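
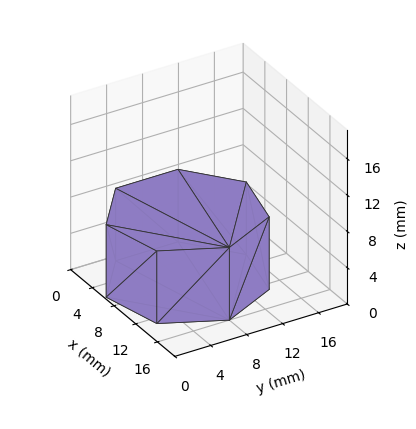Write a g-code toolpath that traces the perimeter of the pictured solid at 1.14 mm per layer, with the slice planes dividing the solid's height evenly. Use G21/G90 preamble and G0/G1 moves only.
Reading the render: the shape is a regular 7-sided prism (a cylinder approximated with 7 flat sides), circumscribed radius ≈ 8 mm, height ≈ 8 mm (dimensions read to the nearest mm from the axis ticks). For the g-code, the solid's height is divided into equal slices at the stated Δz and each level perimeter traced with G1 moves after a G0 lift.

; perimeter-only toolpath
G21 ; units = mm
G90 ; absolute positioning
G28 ; home
; layer 1
G0 Z1.14
G0 X16.00 Y8.00
G1 X12.99 Y14.25
G1 X6.22 Y15.80
G1 X0.79 Y11.47
G1 X0.79 Y4.53
G1 X6.22 Y0.20
G1 X12.99 Y1.75
G1 X16.00 Y8.00
; layer 2
G0 Z2.29
G0 X16.00 Y8.00
G1 X12.99 Y14.25
G1 X6.22 Y15.80
G1 X0.79 Y11.47
G1 X0.79 Y4.53
G1 X6.22 Y0.20
G1 X12.99 Y1.75
G1 X16.00 Y8.00
; layer 3
G0 Z3.43
G0 X16.00 Y8.00
G1 X12.99 Y14.25
G1 X6.22 Y15.80
G1 X0.79 Y11.47
G1 X0.79 Y4.53
G1 X6.22 Y0.20
G1 X12.99 Y1.75
G1 X16.00 Y8.00
; layer 4
G0 Z4.57
G0 X16.00 Y8.00
G1 X12.99 Y14.25
G1 X6.22 Y15.80
G1 X0.79 Y11.47
G1 X0.79 Y4.53
G1 X6.22 Y0.20
G1 X12.99 Y1.75
G1 X16.00 Y8.00
; layer 5
G0 Z5.71
G0 X16.00 Y8.00
G1 X12.99 Y14.25
G1 X6.22 Y15.80
G1 X0.79 Y11.47
G1 X0.79 Y4.53
G1 X6.22 Y0.20
G1 X12.99 Y1.75
G1 X16.00 Y8.00
; layer 6
G0 Z6.86
G0 X16.00 Y8.00
G1 X12.99 Y14.25
G1 X6.22 Y15.80
G1 X0.79 Y11.47
G1 X0.79 Y4.53
G1 X6.22 Y0.20
G1 X12.99 Y1.75
G1 X16.00 Y8.00
; layer 7
G0 Z8.00
G0 X16.00 Y8.00
G1 X12.99 Y14.25
G1 X6.22 Y15.80
G1 X0.79 Y11.47
G1 X0.79 Y4.53
G1 X6.22 Y0.20
G1 X12.99 Y1.75
G1 X16.00 Y8.00
M2 ; end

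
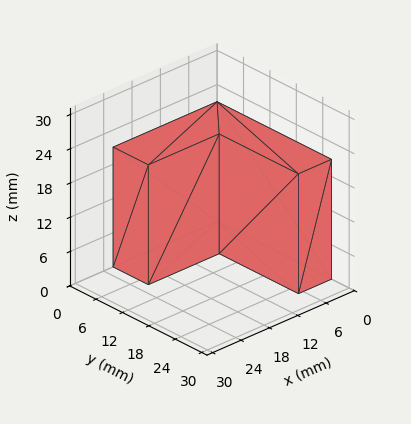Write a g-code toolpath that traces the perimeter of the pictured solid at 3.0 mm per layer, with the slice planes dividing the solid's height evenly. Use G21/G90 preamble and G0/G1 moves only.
Reading the render: the shape is an L-shaped prism: outer 22 × 26 mm, arm thicknesses ≈ 8 mm (horizontal) and 7 mm (vertical), extruded 21 mm in z (dimensions read to the nearest mm from the axis ticks). For the g-code, the solid's height is divided into equal slices at the stated Δz and each level perimeter traced with G1 moves after a G0 lift.

; perimeter-only toolpath
G21 ; units = mm
G90 ; absolute positioning
G28 ; home
; layer 1
G0 Z3.0
G0 X0.0 Y0.0
G1 X22.0 Y0.0
G1 X22.0 Y8.0
G1 X7.0 Y8.0
G1 X7.0 Y26.0
G1 X0.0 Y26.0
G1 X0.0 Y0.0
; layer 2
G0 Z6.0
G0 X0.0 Y0.0
G1 X22.0 Y0.0
G1 X22.0 Y8.0
G1 X7.0 Y8.0
G1 X7.0 Y26.0
G1 X0.0 Y26.0
G1 X0.0 Y0.0
; layer 3
G0 Z9.0
G0 X0.0 Y0.0
G1 X22.0 Y0.0
G1 X22.0 Y8.0
G1 X7.0 Y8.0
G1 X7.0 Y26.0
G1 X0.0 Y26.0
G1 X0.0 Y0.0
; layer 4
G0 Z12.0
G0 X0.0 Y0.0
G1 X22.0 Y0.0
G1 X22.0 Y8.0
G1 X7.0 Y8.0
G1 X7.0 Y26.0
G1 X0.0 Y26.0
G1 X0.0 Y0.0
; layer 5
G0 Z15.0
G0 X0.0 Y0.0
G1 X22.0 Y0.0
G1 X22.0 Y8.0
G1 X7.0 Y8.0
G1 X7.0 Y26.0
G1 X0.0 Y26.0
G1 X0.0 Y0.0
; layer 6
G0 Z18.0
G0 X0.0 Y0.0
G1 X22.0 Y0.0
G1 X22.0 Y8.0
G1 X7.0 Y8.0
G1 X7.0 Y26.0
G1 X0.0 Y26.0
G1 X0.0 Y0.0
; layer 7
G0 Z21.0
G0 X0.0 Y0.0
G1 X22.0 Y0.0
G1 X22.0 Y8.0
G1 X7.0 Y8.0
G1 X7.0 Y26.0
G1 X0.0 Y26.0
G1 X0.0 Y0.0
M2 ; end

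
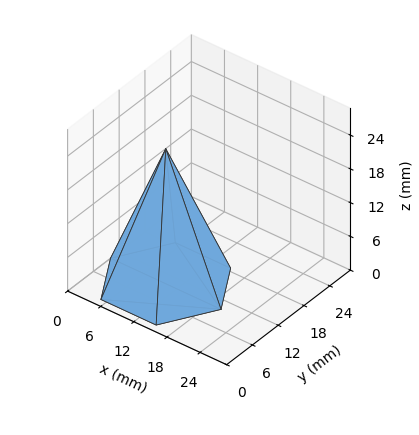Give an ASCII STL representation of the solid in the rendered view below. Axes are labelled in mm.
Reading the render: the shape is a regular 6-sided pyramid, base circumscribed radius ≈ 10 mm, apex at z ≈ 24 mm (dimensions read to the nearest mm from the axis ticks). For the STL, each face is triangulated and given an outward normal.

solid part
  facet normal 0.0000 0.0000 -1.0000
    outer loop
      vertex 5.000 18.660 0.000
      vertex 15.000 18.660 0.000
      vertex 20.000 10.000 0.000
    endloop
  endfacet
  facet normal 0.0000 0.0000 -1.0000
    outer loop
      vertex 0.000 10.000 0.000
      vertex 5.000 18.660 0.000
      vertex 20.000 10.000 0.000
    endloop
  endfacet
  facet normal 0.0000 0.0000 -1.0000
    outer loop
      vertex 5.000 1.340 0.000
      vertex 0.000 10.000 0.000
      vertex 20.000 10.000 0.000
    endloop
  endfacet
  facet normal 0.0000 0.0000 -1.0000
    outer loop
      vertex 15.000 1.340 0.000
      vertex 5.000 1.340 0.000
      vertex 20.000 10.000 0.000
    endloop
  endfacet
  facet normal 0.8146 0.4703 0.3394
    outer loop
      vertex 20.000 10.000 0.000
      vertex 15.000 18.660 0.000
      vertex 10.000 10.000 24.000
    endloop
  endfacet
  facet normal 0.0000 0.9406 0.3394
    outer loop
      vertex 15.000 18.660 0.000
      vertex 5.000 18.660 0.000
      vertex 10.000 10.000 24.000
    endloop
  endfacet
  facet normal -0.8146 0.4703 0.3394
    outer loop
      vertex 5.000 18.660 0.000
      vertex 0.000 10.000 0.000
      vertex 10.000 10.000 24.000
    endloop
  endfacet
  facet normal -0.8146 -0.4703 0.3394
    outer loop
      vertex 0.000 10.000 0.000
      vertex 5.000 1.340 0.000
      vertex 10.000 10.000 24.000
    endloop
  endfacet
  facet normal 0.0000 -0.9406 0.3394
    outer loop
      vertex 5.000 1.340 0.000
      vertex 15.000 1.340 0.000
      vertex 10.000 10.000 24.000
    endloop
  endfacet
  facet normal 0.8146 -0.4703 0.3394
    outer loop
      vertex 15.000 1.340 0.000
      vertex 20.000 10.000 0.000
      vertex 10.000 10.000 24.000
    endloop
  endfacet
endsolid part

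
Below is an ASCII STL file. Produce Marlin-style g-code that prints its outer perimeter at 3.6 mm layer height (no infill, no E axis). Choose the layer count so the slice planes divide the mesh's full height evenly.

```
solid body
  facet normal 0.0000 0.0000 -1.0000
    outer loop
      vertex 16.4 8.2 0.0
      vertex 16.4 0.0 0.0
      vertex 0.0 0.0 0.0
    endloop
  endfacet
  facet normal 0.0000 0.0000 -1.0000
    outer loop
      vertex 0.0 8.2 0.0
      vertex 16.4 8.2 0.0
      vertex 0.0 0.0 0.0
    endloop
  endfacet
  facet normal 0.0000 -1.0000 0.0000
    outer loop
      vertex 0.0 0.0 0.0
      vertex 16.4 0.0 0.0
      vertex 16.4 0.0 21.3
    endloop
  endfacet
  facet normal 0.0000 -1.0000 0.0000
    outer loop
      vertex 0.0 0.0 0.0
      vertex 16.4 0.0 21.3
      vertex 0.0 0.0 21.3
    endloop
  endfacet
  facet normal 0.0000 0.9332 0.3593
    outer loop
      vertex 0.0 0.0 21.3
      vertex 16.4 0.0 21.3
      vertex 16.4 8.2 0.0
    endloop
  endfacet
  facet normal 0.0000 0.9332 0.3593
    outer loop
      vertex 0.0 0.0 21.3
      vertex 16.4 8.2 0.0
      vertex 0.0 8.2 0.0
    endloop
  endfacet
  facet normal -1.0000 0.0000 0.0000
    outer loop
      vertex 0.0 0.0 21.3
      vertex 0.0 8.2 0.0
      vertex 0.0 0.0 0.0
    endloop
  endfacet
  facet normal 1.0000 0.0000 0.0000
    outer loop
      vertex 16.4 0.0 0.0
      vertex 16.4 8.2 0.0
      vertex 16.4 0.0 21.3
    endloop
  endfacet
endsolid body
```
; perimeter-only toolpath
G21 ; units = mm
G90 ; absolute positioning
G28 ; home
; layer 1
G0 Z3.6
G0 X0.0 Y0.0
G1 X16.4 Y0.0
G1 X16.4 Y6.8
G1 X0.0 Y6.8
G1 X0.0 Y0.0
; layer 2
G0 Z7.1
G0 X0.0 Y0.0
G1 X16.4 Y0.0
G1 X16.4 Y5.5
G1 X0.0 Y5.5
G1 X0.0 Y0.0
; layer 3
G0 Z10.7
G0 X0.0 Y0.0
G1 X16.4 Y0.0
G1 X16.4 Y4.1
G1 X0.0 Y4.1
G1 X0.0 Y0.0
; layer 4
G0 Z14.2
G0 X0.0 Y0.0
G1 X16.4 Y0.0
G1 X16.4 Y2.7
G1 X0.0 Y2.7
G1 X0.0 Y0.0
; layer 5
G0 Z17.8
G0 X0.0 Y0.0
G1 X16.4 Y0.0
G1 X16.4 Y1.4
G1 X0.0 Y1.4
G1 X0.0 Y0.0
M2 ; end

The solid is a wedge (ramp): 16.4 × 8.2 mm base, rising to 21.3 mm along the y=0 edge and sloping linearly to z=0 at y=8.2. Slicing at Δz = 3.6 mm — 6 equal slices spanning the solid's height, so layer i sits at z = i·h/6 — gives 5 non-empty perimeters. Each is a 4-segment closed polygon; G0 lifts to the layer z and rapids to the start vertex, then G1 traces the edges. The cross-section shrinks linearly with z (the slice at the apex is degenerate and omitted).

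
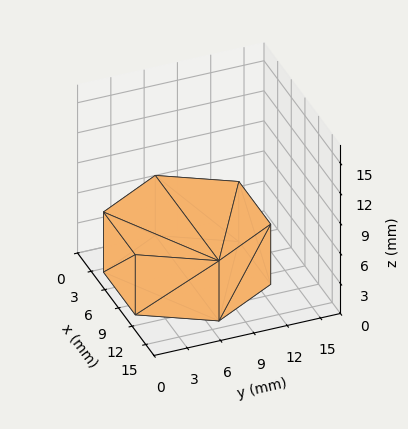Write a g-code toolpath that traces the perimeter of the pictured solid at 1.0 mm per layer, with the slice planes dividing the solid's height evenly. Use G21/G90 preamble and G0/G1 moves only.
Reading the render: the shape is a regular 6-sided prism (a cylinder approximated with 6 flat sides), circumscribed radius ≈ 7 mm, height ≈ 6 mm (dimensions read to the nearest mm from the axis ticks). For the g-code, the solid's height is divided into equal slices at the stated Δz and each level perimeter traced with G1 moves after a G0 lift.

; perimeter-only toolpath
G21 ; units = mm
G90 ; absolute positioning
G28 ; home
; layer 1
G0 Z1.0
G0 X14.0 Y7.0
G1 X10.5 Y13.1
G1 X3.5 Y13.1
G1 X0.0 Y7.0
G1 X3.5 Y0.9
G1 X10.5 Y0.9
G1 X14.0 Y7.0
; layer 2
G0 Z2.0
G0 X14.0 Y7.0
G1 X10.5 Y13.1
G1 X3.5 Y13.1
G1 X0.0 Y7.0
G1 X3.5 Y0.9
G1 X10.5 Y0.9
G1 X14.0 Y7.0
; layer 3
G0 Z3.0
G0 X14.0 Y7.0
G1 X10.5 Y13.1
G1 X3.5 Y13.1
G1 X0.0 Y7.0
G1 X3.5 Y0.9
G1 X10.5 Y0.9
G1 X14.0 Y7.0
; layer 4
G0 Z4.0
G0 X14.0 Y7.0
G1 X10.5 Y13.1
G1 X3.5 Y13.1
G1 X0.0 Y7.0
G1 X3.5 Y0.9
G1 X10.5 Y0.9
G1 X14.0 Y7.0
; layer 5
G0 Z5.0
G0 X14.0 Y7.0
G1 X10.5 Y13.1
G1 X3.5 Y13.1
G1 X0.0 Y7.0
G1 X3.5 Y0.9
G1 X10.5 Y0.9
G1 X14.0 Y7.0
; layer 6
G0 Z6.0
G0 X14.0 Y7.0
G1 X10.5 Y13.1
G1 X3.5 Y13.1
G1 X0.0 Y7.0
G1 X3.5 Y0.9
G1 X10.5 Y0.9
G1 X14.0 Y7.0
M2 ; end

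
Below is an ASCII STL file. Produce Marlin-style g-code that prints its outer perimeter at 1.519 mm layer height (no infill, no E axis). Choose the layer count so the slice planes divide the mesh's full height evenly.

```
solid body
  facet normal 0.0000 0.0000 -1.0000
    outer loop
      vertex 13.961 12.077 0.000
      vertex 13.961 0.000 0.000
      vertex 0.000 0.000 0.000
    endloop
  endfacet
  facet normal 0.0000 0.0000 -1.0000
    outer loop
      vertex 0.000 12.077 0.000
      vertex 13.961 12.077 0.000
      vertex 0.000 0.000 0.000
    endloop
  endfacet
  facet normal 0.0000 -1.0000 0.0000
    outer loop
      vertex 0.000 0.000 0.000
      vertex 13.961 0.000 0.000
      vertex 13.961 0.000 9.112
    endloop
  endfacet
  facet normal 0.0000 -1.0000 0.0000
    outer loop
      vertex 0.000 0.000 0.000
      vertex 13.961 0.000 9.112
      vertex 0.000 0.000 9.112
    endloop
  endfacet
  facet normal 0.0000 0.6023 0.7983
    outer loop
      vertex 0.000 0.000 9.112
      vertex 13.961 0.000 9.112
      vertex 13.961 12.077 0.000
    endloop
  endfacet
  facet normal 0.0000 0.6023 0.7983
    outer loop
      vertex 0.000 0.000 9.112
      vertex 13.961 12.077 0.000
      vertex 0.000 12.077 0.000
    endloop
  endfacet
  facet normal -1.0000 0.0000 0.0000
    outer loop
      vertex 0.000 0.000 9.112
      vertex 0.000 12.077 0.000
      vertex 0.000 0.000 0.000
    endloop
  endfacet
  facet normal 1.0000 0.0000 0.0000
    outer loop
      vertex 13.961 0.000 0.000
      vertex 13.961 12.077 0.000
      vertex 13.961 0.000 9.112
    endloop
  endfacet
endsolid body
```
; perimeter-only toolpath
G21 ; units = mm
G90 ; absolute positioning
G28 ; home
; layer 1
G0 Z1.519
G0 X0.000 Y0.000
G1 X13.961 Y0.000
G1 X13.961 Y10.064
G1 X0.000 Y10.064
G1 X0.000 Y0.000
; layer 2
G0 Z3.037
G0 X0.000 Y0.000
G1 X13.961 Y0.000
G1 X13.961 Y8.051
G1 X0.000 Y8.051
G1 X0.000 Y0.000
; layer 3
G0 Z4.556
G0 X0.000 Y0.000
G1 X13.961 Y0.000
G1 X13.961 Y6.038
G1 X0.000 Y6.038
G1 X0.000 Y0.000
; layer 4
G0 Z6.075
G0 X0.000 Y0.000
G1 X13.961 Y0.000
G1 X13.961 Y4.026
G1 X0.000 Y4.026
G1 X0.000 Y0.000
; layer 5
G0 Z7.593
G0 X0.000 Y0.000
G1 X13.961 Y0.000
G1 X13.961 Y2.013
G1 X0.000 Y2.013
G1 X0.000 Y0.000
M2 ; end

The solid is a wedge (ramp): 14 × 12.1 mm base, rising to 9.11 mm along the y=0 edge and sloping linearly to z=0 at y=12.1. Slicing at Δz = 1.519 mm — 6 equal slices spanning the solid's height, so layer i sits at z = i·h/6 — gives 5 non-empty perimeters. Each is a 4-segment closed polygon; G0 lifts to the layer z and rapids to the start vertex, then G1 traces the edges. The cross-section shrinks linearly with z (the slice at the apex is degenerate and omitted).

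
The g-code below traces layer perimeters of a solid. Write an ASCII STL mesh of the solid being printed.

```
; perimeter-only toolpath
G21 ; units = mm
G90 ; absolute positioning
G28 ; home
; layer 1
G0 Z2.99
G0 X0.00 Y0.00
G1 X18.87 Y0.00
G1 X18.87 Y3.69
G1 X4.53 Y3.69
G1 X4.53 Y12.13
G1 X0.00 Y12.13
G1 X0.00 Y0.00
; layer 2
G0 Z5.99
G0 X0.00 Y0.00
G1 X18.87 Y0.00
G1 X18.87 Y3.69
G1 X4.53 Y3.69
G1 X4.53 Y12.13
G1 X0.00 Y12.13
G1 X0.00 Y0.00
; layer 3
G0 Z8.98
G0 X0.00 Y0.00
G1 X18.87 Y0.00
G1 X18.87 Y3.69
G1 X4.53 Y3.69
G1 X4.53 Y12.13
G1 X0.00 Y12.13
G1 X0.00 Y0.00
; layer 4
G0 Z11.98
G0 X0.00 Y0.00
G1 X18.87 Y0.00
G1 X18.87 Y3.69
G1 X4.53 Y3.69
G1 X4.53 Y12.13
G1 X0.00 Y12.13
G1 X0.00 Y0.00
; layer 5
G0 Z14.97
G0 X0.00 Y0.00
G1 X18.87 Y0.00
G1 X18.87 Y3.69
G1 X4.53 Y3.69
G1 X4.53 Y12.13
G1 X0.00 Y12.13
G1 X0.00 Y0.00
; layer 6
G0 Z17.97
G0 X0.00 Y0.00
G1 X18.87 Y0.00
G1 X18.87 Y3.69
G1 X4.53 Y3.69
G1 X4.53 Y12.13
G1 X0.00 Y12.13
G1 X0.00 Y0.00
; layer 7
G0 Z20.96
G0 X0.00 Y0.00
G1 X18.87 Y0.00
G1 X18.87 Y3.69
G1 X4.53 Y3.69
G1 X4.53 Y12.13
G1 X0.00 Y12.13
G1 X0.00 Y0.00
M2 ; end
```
solid part
  facet normal 0.0000 0.0000 -1.0000
    outer loop
      vertex 18.87 3.69 0.00
      vertex 18.87 0.00 0.00
      vertex 0.00 0.00 0.00
    endloop
  endfacet
  facet normal 0.0000 0.0000 -1.0000
    outer loop
      vertex 4.53 3.69 0.00
      vertex 18.87 3.69 0.00
      vertex 0.00 0.00 0.00
    endloop
  endfacet
  facet normal 0.0000 0.0000 -1.0000
    outer loop
      vertex 4.53 12.13 0.00
      vertex 4.53 3.69 0.00
      vertex 0.00 0.00 0.00
    endloop
  endfacet
  facet normal 0.0000 0.0000 -1.0000
    outer loop
      vertex 0.00 12.13 0.00
      vertex 4.53 12.13 0.00
      vertex 0.00 0.00 0.00
    endloop
  endfacet
  facet normal 0.0000 0.0000 1.0000
    outer loop
      vertex 0.00 0.00 20.96
      vertex 18.87 0.00 20.96
      vertex 18.87 3.69 20.96
    endloop
  endfacet
  facet normal 0.0000 0.0000 1.0000
    outer loop
      vertex 0.00 0.00 20.96
      vertex 18.87 3.69 20.96
      vertex 4.53 3.69 20.96
    endloop
  endfacet
  facet normal 0.0000 0.0000 1.0000
    outer loop
      vertex 0.00 0.00 20.96
      vertex 4.53 3.69 20.96
      vertex 4.53 12.13 20.96
    endloop
  endfacet
  facet normal 0.0000 0.0000 1.0000
    outer loop
      vertex 0.00 0.00 20.96
      vertex 4.53 12.13 20.96
      vertex 0.00 12.13 20.96
    endloop
  endfacet
  facet normal 0.0000 -1.0000 0.0000
    outer loop
      vertex 0.00 0.00 0.00
      vertex 18.87 0.00 0.00
      vertex 18.87 0.00 20.96
    endloop
  endfacet
  facet normal 0.0000 -1.0000 0.0000
    outer loop
      vertex 0.00 0.00 0.00
      vertex 18.87 0.00 20.96
      vertex 0.00 0.00 20.96
    endloop
  endfacet
  facet normal 1.0000 0.0000 0.0000
    outer loop
      vertex 18.87 0.00 0.00
      vertex 18.87 3.69 0.00
      vertex 18.87 3.69 20.96
    endloop
  endfacet
  facet normal 1.0000 0.0000 0.0000
    outer loop
      vertex 18.87 0.00 0.00
      vertex 18.87 3.69 20.96
      vertex 18.87 0.00 20.96
    endloop
  endfacet
  facet normal 0.0000 1.0000 0.0000
    outer loop
      vertex 18.87 3.69 0.00
      vertex 4.53 3.69 0.00
      vertex 4.53 3.69 20.96
    endloop
  endfacet
  facet normal 0.0000 1.0000 0.0000
    outer loop
      vertex 18.87 3.69 0.00
      vertex 4.53 3.69 20.96
      vertex 18.87 3.69 20.96
    endloop
  endfacet
  facet normal 1.0000 0.0000 0.0000
    outer loop
      vertex 4.53 3.69 0.00
      vertex 4.53 12.13 0.00
      vertex 4.53 12.13 20.96
    endloop
  endfacet
  facet normal 1.0000 0.0000 0.0000
    outer loop
      vertex 4.53 3.69 0.00
      vertex 4.53 12.13 20.96
      vertex 4.53 3.69 20.96
    endloop
  endfacet
  facet normal 0.0000 1.0000 0.0000
    outer loop
      vertex 4.53 12.13 0.00
      vertex 0.00 12.13 0.00
      vertex 0.00 12.13 20.96
    endloop
  endfacet
  facet normal 0.0000 1.0000 0.0000
    outer loop
      vertex 4.53 12.13 0.00
      vertex 0.00 12.13 20.96
      vertex 4.53 12.13 20.96
    endloop
  endfacet
  facet normal -1.0000 0.0000 0.0000
    outer loop
      vertex 0.00 12.13 0.00
      vertex 0.00 0.00 0.00
      vertex 0.00 0.00 20.96
    endloop
  endfacet
  facet normal -1.0000 0.0000 0.0000
    outer loop
      vertex 0.00 12.13 0.00
      vertex 0.00 0.00 20.96
      vertex 0.00 12.13 20.96
    endloop
  endfacet
endsolid part

The G0 Z moves step by Δz≈2.99 mm. Every layer's G1 loop is the same polygon, so the solid is a straight extrusion of it from z=0 to z≈21. Closing with flat bottom and top caps and triangulating gives 20 facets — an L-shaped prism: outer 18.9 × 12.1 mm, arm thicknesses ≈ 3.69 mm (horizontal) and 4.53 mm (vertical), extruded 21 mm in z.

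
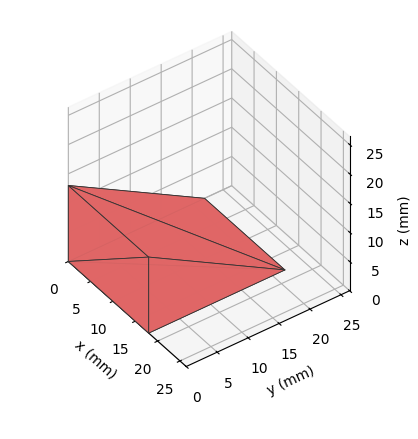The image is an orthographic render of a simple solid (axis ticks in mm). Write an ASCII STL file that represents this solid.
Reading the render: the shape is a wedge (ramp): 18 × 22 mm base, rising to 13 mm along the y=0 edge and sloping linearly to z=0 at y=22 (dimensions read to the nearest mm from the axis ticks). For the STL, each face is triangulated and given an outward normal.

solid part
  facet normal 0.0000 0.0000 -1.0000
    outer loop
      vertex 18.0 22.0 0.0
      vertex 18.0 0.0 0.0
      vertex 0.0 0.0 0.0
    endloop
  endfacet
  facet normal 0.0000 0.0000 -1.0000
    outer loop
      vertex 0.0 22.0 0.0
      vertex 18.0 22.0 0.0
      vertex 0.0 0.0 0.0
    endloop
  endfacet
  facet normal 0.0000 -1.0000 0.0000
    outer loop
      vertex 0.0 0.0 0.0
      vertex 18.0 0.0 0.0
      vertex 18.0 0.0 13.0
    endloop
  endfacet
  facet normal 0.0000 -1.0000 0.0000
    outer loop
      vertex 0.0 0.0 0.0
      vertex 18.0 0.0 13.0
      vertex 0.0 0.0 13.0
    endloop
  endfacet
  facet normal 0.0000 0.5087 0.8609
    outer loop
      vertex 0.0 0.0 13.0
      vertex 18.0 0.0 13.0
      vertex 18.0 22.0 0.0
    endloop
  endfacet
  facet normal 0.0000 0.5087 0.8609
    outer loop
      vertex 0.0 0.0 13.0
      vertex 18.0 22.0 0.0
      vertex 0.0 22.0 0.0
    endloop
  endfacet
  facet normal -1.0000 0.0000 0.0000
    outer loop
      vertex 0.0 0.0 13.0
      vertex 0.0 22.0 0.0
      vertex 0.0 0.0 0.0
    endloop
  endfacet
  facet normal 1.0000 0.0000 0.0000
    outer loop
      vertex 18.0 0.0 0.0
      vertex 18.0 22.0 0.0
      vertex 18.0 0.0 13.0
    endloop
  endfacet
endsolid part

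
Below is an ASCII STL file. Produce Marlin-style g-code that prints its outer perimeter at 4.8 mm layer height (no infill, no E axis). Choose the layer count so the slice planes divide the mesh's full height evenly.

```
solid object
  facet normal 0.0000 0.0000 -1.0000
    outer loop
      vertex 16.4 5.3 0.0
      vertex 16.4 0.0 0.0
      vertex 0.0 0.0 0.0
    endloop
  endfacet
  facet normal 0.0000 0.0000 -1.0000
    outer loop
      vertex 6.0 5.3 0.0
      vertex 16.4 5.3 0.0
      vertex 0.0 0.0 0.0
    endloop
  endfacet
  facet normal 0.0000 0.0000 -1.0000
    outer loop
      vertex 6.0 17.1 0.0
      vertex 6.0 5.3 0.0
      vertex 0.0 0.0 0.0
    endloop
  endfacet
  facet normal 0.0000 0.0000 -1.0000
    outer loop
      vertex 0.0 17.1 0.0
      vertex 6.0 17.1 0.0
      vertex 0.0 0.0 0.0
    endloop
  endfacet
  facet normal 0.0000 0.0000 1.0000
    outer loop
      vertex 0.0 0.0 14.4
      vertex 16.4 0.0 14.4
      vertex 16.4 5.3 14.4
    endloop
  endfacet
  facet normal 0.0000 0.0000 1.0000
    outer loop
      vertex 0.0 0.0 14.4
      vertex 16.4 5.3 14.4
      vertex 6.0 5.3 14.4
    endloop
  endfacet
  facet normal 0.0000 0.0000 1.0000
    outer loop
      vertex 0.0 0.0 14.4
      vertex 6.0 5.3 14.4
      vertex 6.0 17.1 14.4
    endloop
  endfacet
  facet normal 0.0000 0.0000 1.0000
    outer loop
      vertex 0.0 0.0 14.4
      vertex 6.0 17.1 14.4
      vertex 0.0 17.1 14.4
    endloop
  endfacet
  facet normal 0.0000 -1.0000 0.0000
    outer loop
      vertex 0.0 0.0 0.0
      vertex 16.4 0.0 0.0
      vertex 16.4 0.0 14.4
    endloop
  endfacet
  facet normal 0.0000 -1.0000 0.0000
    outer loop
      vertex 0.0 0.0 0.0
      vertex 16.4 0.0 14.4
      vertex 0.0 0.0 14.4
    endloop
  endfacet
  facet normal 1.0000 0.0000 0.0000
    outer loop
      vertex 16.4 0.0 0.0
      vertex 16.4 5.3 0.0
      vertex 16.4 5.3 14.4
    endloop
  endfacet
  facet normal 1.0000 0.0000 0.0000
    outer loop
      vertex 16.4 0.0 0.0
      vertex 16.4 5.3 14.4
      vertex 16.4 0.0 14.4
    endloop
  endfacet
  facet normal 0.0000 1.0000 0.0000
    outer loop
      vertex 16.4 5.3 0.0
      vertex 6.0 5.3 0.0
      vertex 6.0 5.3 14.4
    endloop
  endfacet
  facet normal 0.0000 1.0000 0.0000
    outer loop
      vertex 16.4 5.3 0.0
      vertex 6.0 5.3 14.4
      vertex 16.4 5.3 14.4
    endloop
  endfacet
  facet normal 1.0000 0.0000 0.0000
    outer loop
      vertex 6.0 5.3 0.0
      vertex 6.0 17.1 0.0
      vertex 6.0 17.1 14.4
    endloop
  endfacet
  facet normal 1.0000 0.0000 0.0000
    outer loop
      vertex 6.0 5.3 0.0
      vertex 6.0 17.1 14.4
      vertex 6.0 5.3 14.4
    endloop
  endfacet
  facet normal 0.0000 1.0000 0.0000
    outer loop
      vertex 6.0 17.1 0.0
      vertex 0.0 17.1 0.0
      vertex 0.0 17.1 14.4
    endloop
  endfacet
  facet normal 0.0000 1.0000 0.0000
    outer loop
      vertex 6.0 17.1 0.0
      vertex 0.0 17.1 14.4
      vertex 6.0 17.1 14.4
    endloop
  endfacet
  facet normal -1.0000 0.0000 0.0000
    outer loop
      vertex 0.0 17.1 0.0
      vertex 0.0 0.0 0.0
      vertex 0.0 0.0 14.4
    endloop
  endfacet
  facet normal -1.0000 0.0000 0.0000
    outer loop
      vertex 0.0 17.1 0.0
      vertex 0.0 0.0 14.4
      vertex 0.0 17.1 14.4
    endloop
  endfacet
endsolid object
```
; perimeter-only toolpath
G21 ; units = mm
G90 ; absolute positioning
G28 ; home
; layer 1
G0 Z4.8
G0 X0.0 Y0.0
G1 X16.4 Y0.0
G1 X16.4 Y5.3
G1 X6.0 Y5.3
G1 X6.0 Y17.1
G1 X0.0 Y17.1
G1 X0.0 Y0.0
; layer 2
G0 Z9.6
G0 X0.0 Y0.0
G1 X16.4 Y0.0
G1 X16.4 Y5.3
G1 X6.0 Y5.3
G1 X6.0 Y17.1
G1 X0.0 Y17.1
G1 X0.0 Y0.0
; layer 3
G0 Z14.4
G0 X0.0 Y0.0
G1 X16.4 Y0.0
G1 X16.4 Y5.3
G1 X6.0 Y5.3
G1 X6.0 Y17.1
G1 X0.0 Y17.1
G1 X0.0 Y0.0
M2 ; end

The solid is an L-shaped prism: outer 16.4 × 17.1 mm, arm thicknesses ≈ 5.3 mm (horizontal) and 6 mm (vertical), extruded 14.4 mm in z. Slicing at Δz = 4.8 mm — 3 equal slices spanning the solid's height, so layer i sits at z = i·h/3 — gives 3 non-empty perimeters. Each is a 6-segment closed polygon; G0 lifts to the layer z and rapids to the start vertex, then G1 traces the edges.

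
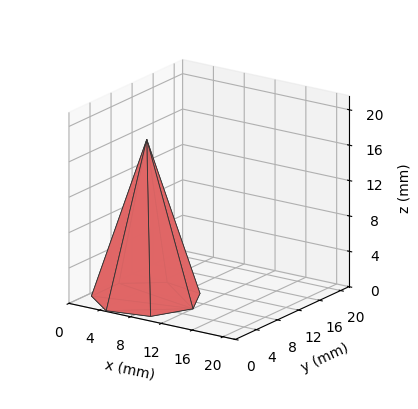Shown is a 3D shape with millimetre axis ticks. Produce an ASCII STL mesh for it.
Reading the render: the shape is a regular 7-sided pyramid, base circumscribed radius ≈ 6 mm, apex at z ≈ 18 mm (dimensions read to the nearest mm from the axis ticks). For the STL, each face is triangulated and given an outward normal.

solid part
  facet normal 0.0000 0.0000 -1.0000
    outer loop
      vertex 4.7 11.8 0.0
      vertex 9.7 10.7 0.0
      vertex 12.0 6.0 0.0
    endloop
  endfacet
  facet normal 0.0000 0.0000 -1.0000
    outer loop
      vertex 0.6 8.6 0.0
      vertex 4.7 11.8 0.0
      vertex 12.0 6.0 0.0
    endloop
  endfacet
  facet normal 0.0000 0.0000 -1.0000
    outer loop
      vertex 0.6 3.4 0.0
      vertex 0.6 8.6 0.0
      vertex 12.0 6.0 0.0
    endloop
  endfacet
  facet normal 0.0000 0.0000 -1.0000
    outer loop
      vertex 4.7 0.2 0.0
      vertex 0.6 3.4 0.0
      vertex 12.0 6.0 0.0
    endloop
  endfacet
  facet normal 0.0000 0.0000 -1.0000
    outer loop
      vertex 9.7 1.3 0.0
      vertex 4.7 0.2 0.0
      vertex 12.0 6.0 0.0
    endloop
  endfacet
  facet normal 0.8605 0.4211 0.2868
    outer loop
      vertex 12.0 6.0 0.0
      vertex 9.7 10.7 0.0
      vertex 6.0 6.0 18.0
    endloop
  endfacet
  facet normal 0.2058 0.9357 0.2866
    outer loop
      vertex 9.7 10.7 0.0
      vertex 4.7 11.8 0.0
      vertex 6.0 6.0 18.0
    endloop
  endfacet
  facet normal -0.5896 0.7554 0.2860
    outer loop
      vertex 4.7 11.8 0.0
      vertex 0.6 8.6 0.0
      vertex 6.0 6.0 18.0
    endloop
  endfacet
  facet normal -0.9578 0.0000 0.2873
    outer loop
      vertex 0.6 8.6 0.0
      vertex 0.6 3.4 0.0
      vertex 6.0 6.0 18.0
    endloop
  endfacet
  facet normal -0.5896 -0.7554 0.2860
    outer loop
      vertex 0.6 3.4 0.0
      vertex 4.7 0.2 0.0
      vertex 6.0 6.0 18.0
    endloop
  endfacet
  facet normal 0.2058 -0.9357 0.2866
    outer loop
      vertex 4.7 0.2 0.0
      vertex 9.7 1.3 0.0
      vertex 6.0 6.0 18.0
    endloop
  endfacet
  facet normal 0.8605 -0.4211 0.2868
    outer loop
      vertex 9.7 1.3 0.0
      vertex 12.0 6.0 0.0
      vertex 6.0 6.0 18.0
    endloop
  endfacet
endsolid part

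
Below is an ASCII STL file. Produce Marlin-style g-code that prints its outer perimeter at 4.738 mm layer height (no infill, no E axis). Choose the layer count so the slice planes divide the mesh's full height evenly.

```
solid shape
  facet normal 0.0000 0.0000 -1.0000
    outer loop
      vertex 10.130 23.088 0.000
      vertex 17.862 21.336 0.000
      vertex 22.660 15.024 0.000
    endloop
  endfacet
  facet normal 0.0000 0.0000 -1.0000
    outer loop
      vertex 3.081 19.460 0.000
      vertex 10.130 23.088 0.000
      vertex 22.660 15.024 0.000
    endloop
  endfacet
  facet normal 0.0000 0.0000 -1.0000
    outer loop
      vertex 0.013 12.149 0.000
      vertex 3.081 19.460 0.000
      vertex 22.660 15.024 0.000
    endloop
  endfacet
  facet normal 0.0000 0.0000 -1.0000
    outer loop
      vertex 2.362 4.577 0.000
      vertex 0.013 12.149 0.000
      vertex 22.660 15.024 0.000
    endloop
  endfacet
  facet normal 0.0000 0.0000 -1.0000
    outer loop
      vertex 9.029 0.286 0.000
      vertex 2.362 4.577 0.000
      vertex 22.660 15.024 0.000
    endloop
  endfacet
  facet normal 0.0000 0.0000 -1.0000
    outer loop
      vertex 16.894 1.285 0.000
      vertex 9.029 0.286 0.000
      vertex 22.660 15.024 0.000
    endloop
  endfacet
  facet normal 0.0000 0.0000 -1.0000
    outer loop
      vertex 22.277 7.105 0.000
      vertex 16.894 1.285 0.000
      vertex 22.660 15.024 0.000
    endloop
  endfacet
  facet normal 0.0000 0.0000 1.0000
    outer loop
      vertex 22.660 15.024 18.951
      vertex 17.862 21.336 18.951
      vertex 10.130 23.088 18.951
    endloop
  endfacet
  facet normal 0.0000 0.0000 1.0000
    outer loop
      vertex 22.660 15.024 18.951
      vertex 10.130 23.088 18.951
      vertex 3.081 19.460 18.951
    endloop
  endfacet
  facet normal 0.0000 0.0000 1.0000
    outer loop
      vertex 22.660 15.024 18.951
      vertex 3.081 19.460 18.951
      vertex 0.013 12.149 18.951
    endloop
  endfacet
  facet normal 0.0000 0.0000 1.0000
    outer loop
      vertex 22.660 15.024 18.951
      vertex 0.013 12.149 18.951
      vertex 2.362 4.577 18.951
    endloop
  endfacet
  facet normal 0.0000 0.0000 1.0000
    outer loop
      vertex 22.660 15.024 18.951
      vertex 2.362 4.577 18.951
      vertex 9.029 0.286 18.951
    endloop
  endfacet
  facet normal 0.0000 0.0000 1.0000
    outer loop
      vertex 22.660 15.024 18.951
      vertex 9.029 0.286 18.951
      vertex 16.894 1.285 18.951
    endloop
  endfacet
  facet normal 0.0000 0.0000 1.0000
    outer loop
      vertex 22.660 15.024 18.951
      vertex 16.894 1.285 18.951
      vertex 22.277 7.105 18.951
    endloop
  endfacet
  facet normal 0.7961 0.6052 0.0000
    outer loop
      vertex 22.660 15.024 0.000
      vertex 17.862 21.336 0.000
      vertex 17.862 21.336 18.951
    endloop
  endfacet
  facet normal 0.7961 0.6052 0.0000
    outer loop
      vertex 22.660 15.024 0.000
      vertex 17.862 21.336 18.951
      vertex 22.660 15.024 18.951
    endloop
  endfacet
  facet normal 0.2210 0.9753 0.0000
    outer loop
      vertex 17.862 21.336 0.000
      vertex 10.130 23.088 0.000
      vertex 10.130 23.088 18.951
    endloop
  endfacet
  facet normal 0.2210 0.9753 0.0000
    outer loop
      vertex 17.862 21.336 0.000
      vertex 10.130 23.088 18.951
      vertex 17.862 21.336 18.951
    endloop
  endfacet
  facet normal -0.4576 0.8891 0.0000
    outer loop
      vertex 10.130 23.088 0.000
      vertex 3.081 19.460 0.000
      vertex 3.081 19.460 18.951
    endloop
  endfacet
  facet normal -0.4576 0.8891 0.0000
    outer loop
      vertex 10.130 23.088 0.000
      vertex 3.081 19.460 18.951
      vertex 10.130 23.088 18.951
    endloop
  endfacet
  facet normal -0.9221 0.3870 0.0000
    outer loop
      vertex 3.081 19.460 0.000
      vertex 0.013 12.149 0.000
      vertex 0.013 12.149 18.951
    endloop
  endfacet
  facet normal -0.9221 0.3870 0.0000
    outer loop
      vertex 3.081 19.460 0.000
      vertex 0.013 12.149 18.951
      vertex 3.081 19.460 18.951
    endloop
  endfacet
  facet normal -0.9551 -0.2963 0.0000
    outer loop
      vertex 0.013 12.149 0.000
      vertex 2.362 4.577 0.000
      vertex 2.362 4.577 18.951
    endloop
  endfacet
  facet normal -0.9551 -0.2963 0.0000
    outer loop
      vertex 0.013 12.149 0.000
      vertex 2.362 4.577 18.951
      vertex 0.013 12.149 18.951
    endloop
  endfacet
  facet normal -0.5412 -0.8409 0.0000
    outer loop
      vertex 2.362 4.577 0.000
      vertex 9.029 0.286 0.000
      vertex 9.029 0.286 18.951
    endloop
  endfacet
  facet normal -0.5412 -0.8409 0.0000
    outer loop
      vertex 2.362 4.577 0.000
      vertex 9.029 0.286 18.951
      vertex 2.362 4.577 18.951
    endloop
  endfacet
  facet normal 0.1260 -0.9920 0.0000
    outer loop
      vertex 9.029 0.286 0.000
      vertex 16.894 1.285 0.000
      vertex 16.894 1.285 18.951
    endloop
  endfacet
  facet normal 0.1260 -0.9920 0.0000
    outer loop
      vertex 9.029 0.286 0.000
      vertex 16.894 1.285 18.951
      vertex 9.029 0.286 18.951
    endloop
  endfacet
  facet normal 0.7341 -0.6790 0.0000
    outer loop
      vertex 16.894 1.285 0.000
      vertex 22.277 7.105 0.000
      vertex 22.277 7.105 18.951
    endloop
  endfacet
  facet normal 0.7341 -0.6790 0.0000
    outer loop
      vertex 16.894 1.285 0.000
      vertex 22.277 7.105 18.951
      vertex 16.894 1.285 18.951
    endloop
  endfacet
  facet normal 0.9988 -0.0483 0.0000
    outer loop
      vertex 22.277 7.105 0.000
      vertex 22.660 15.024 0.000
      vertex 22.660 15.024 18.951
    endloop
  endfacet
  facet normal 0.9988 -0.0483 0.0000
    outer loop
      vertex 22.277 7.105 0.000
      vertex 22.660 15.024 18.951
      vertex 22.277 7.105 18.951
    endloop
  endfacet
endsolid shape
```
; perimeter-only toolpath
G21 ; units = mm
G90 ; absolute positioning
G28 ; home
; layer 1
G0 Z4.738
G0 X22.660 Y15.024
G1 X17.862 Y21.336
G1 X10.130 Y23.088
G1 X3.081 Y19.460
G1 X0.013 Y12.149
G1 X2.362 Y4.577
G1 X9.029 Y0.286
G1 X16.894 Y1.285
G1 X22.277 Y7.105
G1 X22.660 Y15.024
; layer 2
G0 Z9.476
G0 X22.660 Y15.024
G1 X17.862 Y21.336
G1 X10.130 Y23.088
G1 X3.081 Y19.460
G1 X0.013 Y12.149
G1 X2.362 Y4.577
G1 X9.029 Y0.286
G1 X16.894 Y1.285
G1 X22.277 Y7.105
G1 X22.660 Y15.024
; layer 3
G0 Z14.213
G0 X22.660 Y15.024
G1 X17.862 Y21.336
G1 X10.130 Y23.088
G1 X3.081 Y19.460
G1 X0.013 Y12.149
G1 X2.362 Y4.577
G1 X9.029 Y0.286
G1 X16.894 Y1.285
G1 X22.277 Y7.105
G1 X22.660 Y15.024
; layer 4
G0 Z18.951
G0 X22.660 Y15.024
G1 X17.862 Y21.336
G1 X10.130 Y23.088
G1 X3.081 Y19.460
G1 X0.013 Y12.149
G1 X2.362 Y4.577
G1 X9.029 Y0.286
G1 X16.894 Y1.285
G1 X22.277 Y7.105
G1 X22.660 Y15.024
M2 ; end

The solid is a regular 9-sided prism (a cylinder approximated with 9 flat sides), circumscribed radius ≈ 11.6 mm, height ≈ 19 mm. Slicing at Δz = 4.738 mm — 4 equal slices spanning the solid's height, so layer i sits at z = i·h/4 — gives 4 non-empty perimeters. Each is a 9-segment closed polygon; G0 lifts to the layer z and rapids to the start vertex, then G1 traces the edges.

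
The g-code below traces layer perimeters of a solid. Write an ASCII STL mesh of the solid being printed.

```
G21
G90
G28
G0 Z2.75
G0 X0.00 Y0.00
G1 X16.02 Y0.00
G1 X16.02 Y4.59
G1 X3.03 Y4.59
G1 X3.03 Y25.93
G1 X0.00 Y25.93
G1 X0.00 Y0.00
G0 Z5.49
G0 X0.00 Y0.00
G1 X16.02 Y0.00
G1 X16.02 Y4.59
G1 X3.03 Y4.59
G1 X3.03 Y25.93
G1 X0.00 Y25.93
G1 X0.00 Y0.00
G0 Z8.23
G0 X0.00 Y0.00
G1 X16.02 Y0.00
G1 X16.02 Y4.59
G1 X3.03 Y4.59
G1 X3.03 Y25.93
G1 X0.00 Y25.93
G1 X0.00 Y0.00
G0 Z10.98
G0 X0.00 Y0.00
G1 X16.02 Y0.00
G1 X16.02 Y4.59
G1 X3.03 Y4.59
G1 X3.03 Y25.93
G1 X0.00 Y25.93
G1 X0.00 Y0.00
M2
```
solid part
  facet normal 0.0000 0.0000 -1.0000
    outer loop
      vertex 16.02 4.59 0.00
      vertex 16.02 0.00 0.00
      vertex 0.00 0.00 0.00
    endloop
  endfacet
  facet normal 0.0000 0.0000 -1.0000
    outer loop
      vertex 3.03 4.59 0.00
      vertex 16.02 4.59 0.00
      vertex 0.00 0.00 0.00
    endloop
  endfacet
  facet normal 0.0000 0.0000 -1.0000
    outer loop
      vertex 3.03 25.93 0.00
      vertex 3.03 4.59 0.00
      vertex 0.00 0.00 0.00
    endloop
  endfacet
  facet normal 0.0000 0.0000 -1.0000
    outer loop
      vertex 0.00 25.93 0.00
      vertex 3.03 25.93 0.00
      vertex 0.00 0.00 0.00
    endloop
  endfacet
  facet normal 0.0000 0.0000 1.0000
    outer loop
      vertex 0.00 0.00 10.98
      vertex 16.02 0.00 10.98
      vertex 16.02 4.59 10.98
    endloop
  endfacet
  facet normal 0.0000 0.0000 1.0000
    outer loop
      vertex 0.00 0.00 10.98
      vertex 16.02 4.59 10.98
      vertex 3.03 4.59 10.98
    endloop
  endfacet
  facet normal 0.0000 0.0000 1.0000
    outer loop
      vertex 0.00 0.00 10.98
      vertex 3.03 4.59 10.98
      vertex 3.03 25.93 10.98
    endloop
  endfacet
  facet normal 0.0000 0.0000 1.0000
    outer loop
      vertex 0.00 0.00 10.98
      vertex 3.03 25.93 10.98
      vertex 0.00 25.93 10.98
    endloop
  endfacet
  facet normal 0.0000 -1.0000 0.0000
    outer loop
      vertex 0.00 0.00 0.00
      vertex 16.02 0.00 0.00
      vertex 16.02 0.00 10.98
    endloop
  endfacet
  facet normal 0.0000 -1.0000 0.0000
    outer loop
      vertex 0.00 0.00 0.00
      vertex 16.02 0.00 10.98
      vertex 0.00 0.00 10.98
    endloop
  endfacet
  facet normal 1.0000 0.0000 0.0000
    outer loop
      vertex 16.02 0.00 0.00
      vertex 16.02 4.59 0.00
      vertex 16.02 4.59 10.98
    endloop
  endfacet
  facet normal 1.0000 0.0000 0.0000
    outer loop
      vertex 16.02 0.00 0.00
      vertex 16.02 4.59 10.98
      vertex 16.02 0.00 10.98
    endloop
  endfacet
  facet normal 0.0000 1.0000 0.0000
    outer loop
      vertex 16.02 4.59 0.00
      vertex 3.03 4.59 0.00
      vertex 3.03 4.59 10.98
    endloop
  endfacet
  facet normal 0.0000 1.0000 0.0000
    outer loop
      vertex 16.02 4.59 0.00
      vertex 3.03 4.59 10.98
      vertex 16.02 4.59 10.98
    endloop
  endfacet
  facet normal 1.0000 0.0000 0.0000
    outer loop
      vertex 3.03 4.59 0.00
      vertex 3.03 25.93 0.00
      vertex 3.03 25.93 10.98
    endloop
  endfacet
  facet normal 1.0000 0.0000 0.0000
    outer loop
      vertex 3.03 4.59 0.00
      vertex 3.03 25.93 10.98
      vertex 3.03 4.59 10.98
    endloop
  endfacet
  facet normal 0.0000 1.0000 0.0000
    outer loop
      vertex 3.03 25.93 0.00
      vertex 0.00 25.93 0.00
      vertex 0.00 25.93 10.98
    endloop
  endfacet
  facet normal 0.0000 1.0000 0.0000
    outer loop
      vertex 3.03 25.93 0.00
      vertex 0.00 25.93 10.98
      vertex 3.03 25.93 10.98
    endloop
  endfacet
  facet normal -1.0000 0.0000 0.0000
    outer loop
      vertex 0.00 25.93 0.00
      vertex 0.00 0.00 0.00
      vertex 0.00 0.00 10.98
    endloop
  endfacet
  facet normal -1.0000 0.0000 0.0000
    outer loop
      vertex 0.00 25.93 0.00
      vertex 0.00 0.00 10.98
      vertex 0.00 25.93 10.98
    endloop
  endfacet
endsolid part

The G0 Z moves step by Δz≈2.75 mm. Every layer's G1 loop is the same polygon, so the solid is a straight extrusion of it from z=0 to z≈11. Closing with flat bottom and top caps and triangulating gives 20 facets — an L-shaped prism: outer 16 × 25.9 mm, arm thicknesses ≈ 4.59 mm (horizontal) and 3.03 mm (vertical), extruded 11 mm in z.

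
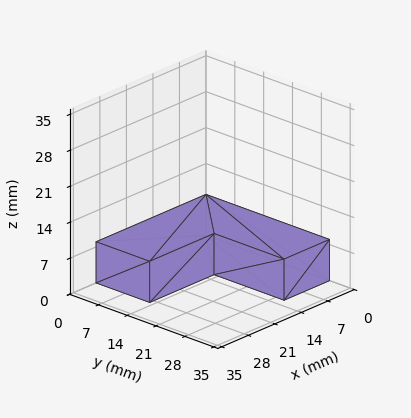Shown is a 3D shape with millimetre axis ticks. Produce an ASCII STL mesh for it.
Reading the render: the shape is an L-shaped prism: outer 29 × 30 mm, arm thicknesses ≈ 13 mm (horizontal) and 12 mm (vertical), extruded 8 mm in z (dimensions read to the nearest mm from the axis ticks). For the STL, each face is triangulated and given an outward normal.

solid part
  facet normal 0.0000 0.0000 -1.0000
    outer loop
      vertex 29.00 13.00 0.00
      vertex 29.00 0.00 0.00
      vertex 0.00 0.00 0.00
    endloop
  endfacet
  facet normal 0.0000 0.0000 -1.0000
    outer loop
      vertex 12.00 13.00 0.00
      vertex 29.00 13.00 0.00
      vertex 0.00 0.00 0.00
    endloop
  endfacet
  facet normal 0.0000 0.0000 -1.0000
    outer loop
      vertex 12.00 30.00 0.00
      vertex 12.00 13.00 0.00
      vertex 0.00 0.00 0.00
    endloop
  endfacet
  facet normal 0.0000 0.0000 -1.0000
    outer loop
      vertex 0.00 30.00 0.00
      vertex 12.00 30.00 0.00
      vertex 0.00 0.00 0.00
    endloop
  endfacet
  facet normal 0.0000 0.0000 1.0000
    outer loop
      vertex 0.00 0.00 8.00
      vertex 29.00 0.00 8.00
      vertex 29.00 13.00 8.00
    endloop
  endfacet
  facet normal 0.0000 0.0000 1.0000
    outer loop
      vertex 0.00 0.00 8.00
      vertex 29.00 13.00 8.00
      vertex 12.00 13.00 8.00
    endloop
  endfacet
  facet normal 0.0000 0.0000 1.0000
    outer loop
      vertex 0.00 0.00 8.00
      vertex 12.00 13.00 8.00
      vertex 12.00 30.00 8.00
    endloop
  endfacet
  facet normal 0.0000 0.0000 1.0000
    outer loop
      vertex 0.00 0.00 8.00
      vertex 12.00 30.00 8.00
      vertex 0.00 30.00 8.00
    endloop
  endfacet
  facet normal 0.0000 -1.0000 0.0000
    outer loop
      vertex 0.00 0.00 0.00
      vertex 29.00 0.00 0.00
      vertex 29.00 0.00 8.00
    endloop
  endfacet
  facet normal 0.0000 -1.0000 0.0000
    outer loop
      vertex 0.00 0.00 0.00
      vertex 29.00 0.00 8.00
      vertex 0.00 0.00 8.00
    endloop
  endfacet
  facet normal 1.0000 0.0000 0.0000
    outer loop
      vertex 29.00 0.00 0.00
      vertex 29.00 13.00 0.00
      vertex 29.00 13.00 8.00
    endloop
  endfacet
  facet normal 1.0000 0.0000 0.0000
    outer loop
      vertex 29.00 0.00 0.00
      vertex 29.00 13.00 8.00
      vertex 29.00 0.00 8.00
    endloop
  endfacet
  facet normal 0.0000 1.0000 0.0000
    outer loop
      vertex 29.00 13.00 0.00
      vertex 12.00 13.00 0.00
      vertex 12.00 13.00 8.00
    endloop
  endfacet
  facet normal 0.0000 1.0000 0.0000
    outer loop
      vertex 29.00 13.00 0.00
      vertex 12.00 13.00 8.00
      vertex 29.00 13.00 8.00
    endloop
  endfacet
  facet normal 1.0000 0.0000 0.0000
    outer loop
      vertex 12.00 13.00 0.00
      vertex 12.00 30.00 0.00
      vertex 12.00 30.00 8.00
    endloop
  endfacet
  facet normal 1.0000 0.0000 0.0000
    outer loop
      vertex 12.00 13.00 0.00
      vertex 12.00 30.00 8.00
      vertex 12.00 13.00 8.00
    endloop
  endfacet
  facet normal 0.0000 1.0000 0.0000
    outer loop
      vertex 12.00 30.00 0.00
      vertex 0.00 30.00 0.00
      vertex 0.00 30.00 8.00
    endloop
  endfacet
  facet normal 0.0000 1.0000 0.0000
    outer loop
      vertex 12.00 30.00 0.00
      vertex 0.00 30.00 8.00
      vertex 12.00 30.00 8.00
    endloop
  endfacet
  facet normal -1.0000 0.0000 0.0000
    outer loop
      vertex 0.00 30.00 0.00
      vertex 0.00 0.00 0.00
      vertex 0.00 0.00 8.00
    endloop
  endfacet
  facet normal -1.0000 0.0000 0.0000
    outer loop
      vertex 0.00 30.00 0.00
      vertex 0.00 0.00 8.00
      vertex 0.00 30.00 8.00
    endloop
  endfacet
endsolid part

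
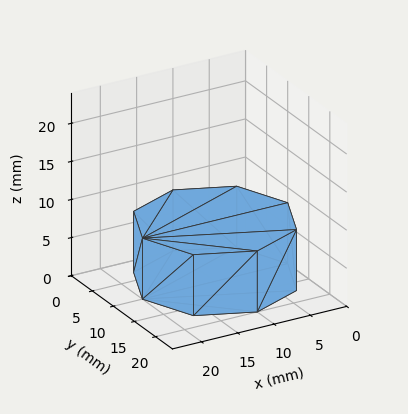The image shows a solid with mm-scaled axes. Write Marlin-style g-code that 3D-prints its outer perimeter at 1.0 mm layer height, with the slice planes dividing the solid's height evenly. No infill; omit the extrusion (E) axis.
Reading the render: the shape is a regular 8-sided prism (a cylinder approximated with 8 flat sides), circumscribed radius ≈ 10 mm, height ≈ 8 mm (dimensions read to the nearest mm from the axis ticks). For the g-code, the solid's height is divided into equal slices at the stated Δz and each level perimeter traced with G1 moves after a G0 lift.

; perimeter-only toolpath
G21 ; units = mm
G90 ; absolute positioning
G28 ; home
; layer 1
G0 Z1.0
G0 X20.0 Y10.0
G1 X17.1 Y17.1
G1 X10.0 Y20.0
G1 X2.9 Y17.1
G1 X0.0 Y10.0
G1 X2.9 Y2.9
G1 X10.0 Y0.0
G1 X17.1 Y2.9
G1 X20.0 Y10.0
; layer 2
G0 Z2.0
G0 X20.0 Y10.0
G1 X17.1 Y17.1
G1 X10.0 Y20.0
G1 X2.9 Y17.1
G1 X0.0 Y10.0
G1 X2.9 Y2.9
G1 X10.0 Y0.0
G1 X17.1 Y2.9
G1 X20.0 Y10.0
; layer 3
G0 Z3.0
G0 X20.0 Y10.0
G1 X17.1 Y17.1
G1 X10.0 Y20.0
G1 X2.9 Y17.1
G1 X0.0 Y10.0
G1 X2.9 Y2.9
G1 X10.0 Y0.0
G1 X17.1 Y2.9
G1 X20.0 Y10.0
; layer 4
G0 Z4.0
G0 X20.0 Y10.0
G1 X17.1 Y17.1
G1 X10.0 Y20.0
G1 X2.9 Y17.1
G1 X0.0 Y10.0
G1 X2.9 Y2.9
G1 X10.0 Y0.0
G1 X17.1 Y2.9
G1 X20.0 Y10.0
; layer 5
G0 Z5.0
G0 X20.0 Y10.0
G1 X17.1 Y17.1
G1 X10.0 Y20.0
G1 X2.9 Y17.1
G1 X0.0 Y10.0
G1 X2.9 Y2.9
G1 X10.0 Y0.0
G1 X17.1 Y2.9
G1 X20.0 Y10.0
; layer 6
G0 Z6.0
G0 X20.0 Y10.0
G1 X17.1 Y17.1
G1 X10.0 Y20.0
G1 X2.9 Y17.1
G1 X0.0 Y10.0
G1 X2.9 Y2.9
G1 X10.0 Y0.0
G1 X17.1 Y2.9
G1 X20.0 Y10.0
; layer 7
G0 Z7.0
G0 X20.0 Y10.0
G1 X17.1 Y17.1
G1 X10.0 Y20.0
G1 X2.9 Y17.1
G1 X0.0 Y10.0
G1 X2.9 Y2.9
G1 X10.0 Y0.0
G1 X17.1 Y2.9
G1 X20.0 Y10.0
; layer 8
G0 Z8.0
G0 X20.0 Y10.0
G1 X17.1 Y17.1
G1 X10.0 Y20.0
G1 X2.9 Y17.1
G1 X0.0 Y10.0
G1 X2.9 Y2.9
G1 X10.0 Y0.0
G1 X17.1 Y2.9
G1 X20.0 Y10.0
M2 ; end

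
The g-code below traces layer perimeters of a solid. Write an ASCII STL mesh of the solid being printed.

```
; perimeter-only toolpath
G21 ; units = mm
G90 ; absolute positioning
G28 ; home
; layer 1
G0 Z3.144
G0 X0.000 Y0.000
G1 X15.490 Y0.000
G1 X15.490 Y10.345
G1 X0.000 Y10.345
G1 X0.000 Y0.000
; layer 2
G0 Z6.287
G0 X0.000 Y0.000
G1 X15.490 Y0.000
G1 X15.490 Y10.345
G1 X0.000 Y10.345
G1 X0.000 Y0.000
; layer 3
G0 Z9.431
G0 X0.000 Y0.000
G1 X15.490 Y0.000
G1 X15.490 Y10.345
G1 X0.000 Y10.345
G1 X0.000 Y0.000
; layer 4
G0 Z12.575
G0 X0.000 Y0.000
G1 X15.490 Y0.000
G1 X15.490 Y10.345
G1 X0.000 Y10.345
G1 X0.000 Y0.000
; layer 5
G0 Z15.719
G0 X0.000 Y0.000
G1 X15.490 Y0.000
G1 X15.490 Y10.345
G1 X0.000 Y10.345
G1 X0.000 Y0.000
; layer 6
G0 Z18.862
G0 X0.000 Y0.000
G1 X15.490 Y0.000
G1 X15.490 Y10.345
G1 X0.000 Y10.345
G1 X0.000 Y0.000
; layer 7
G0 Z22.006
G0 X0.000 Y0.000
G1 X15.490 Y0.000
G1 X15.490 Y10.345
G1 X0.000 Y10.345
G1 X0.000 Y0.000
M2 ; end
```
solid part
  facet normal 0.0000 0.0000 -1.0000
    outer loop
      vertex 15.490 10.345 0.000
      vertex 15.490 0.000 0.000
      vertex 0.000 0.000 0.000
    endloop
  endfacet
  facet normal 0.0000 0.0000 -1.0000
    outer loop
      vertex 0.000 10.345 0.000
      vertex 15.490 10.345 0.000
      vertex 0.000 0.000 0.000
    endloop
  endfacet
  facet normal 0.0000 0.0000 1.0000
    outer loop
      vertex 0.000 0.000 22.006
      vertex 15.490 0.000 22.006
      vertex 15.490 10.345 22.006
    endloop
  endfacet
  facet normal 0.0000 0.0000 1.0000
    outer loop
      vertex 0.000 0.000 22.006
      vertex 15.490 10.345 22.006
      vertex 0.000 10.345 22.006
    endloop
  endfacet
  facet normal 0.0000 -1.0000 0.0000
    outer loop
      vertex 0.000 0.000 0.000
      vertex 15.490 0.000 0.000
      vertex 15.490 0.000 22.006
    endloop
  endfacet
  facet normal 0.0000 -1.0000 0.0000
    outer loop
      vertex 0.000 0.000 0.000
      vertex 15.490 0.000 22.006
      vertex 0.000 0.000 22.006
    endloop
  endfacet
  facet normal 0.0000 1.0000 0.0000
    outer loop
      vertex 15.490 10.345 22.006
      vertex 15.490 10.345 0.000
      vertex 0.000 10.345 0.000
    endloop
  endfacet
  facet normal 0.0000 1.0000 0.0000
    outer loop
      vertex 0.000 10.345 22.006
      vertex 15.490 10.345 22.006
      vertex 0.000 10.345 0.000
    endloop
  endfacet
  facet normal -1.0000 0.0000 0.0000
    outer loop
      vertex 0.000 10.345 22.006
      vertex 0.000 10.345 0.000
      vertex 0.000 0.000 0.000
    endloop
  endfacet
  facet normal -1.0000 0.0000 0.0000
    outer loop
      vertex 0.000 0.000 22.006
      vertex 0.000 10.345 22.006
      vertex 0.000 0.000 0.000
    endloop
  endfacet
  facet normal 1.0000 0.0000 0.0000
    outer loop
      vertex 15.490 0.000 0.000
      vertex 15.490 10.345 0.000
      vertex 15.490 10.345 22.006
    endloop
  endfacet
  facet normal 1.0000 0.0000 0.0000
    outer loop
      vertex 15.490 0.000 0.000
      vertex 15.490 10.345 22.006
      vertex 15.490 0.000 22.006
    endloop
  endfacet
endsolid part

The G0 Z moves step by Δz≈3.144 mm. Every layer's G1 loop is the same polygon, so the solid is a straight extrusion of it from z=0 to z≈22. Closing with flat bottom and top caps and triangulating gives 12 facets — a rectangular box, roughly 15.5 × 10.3 mm footprint and 22 mm tall.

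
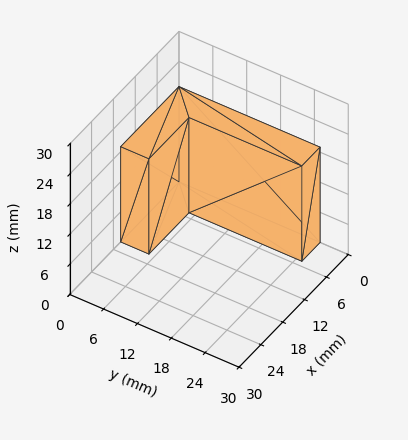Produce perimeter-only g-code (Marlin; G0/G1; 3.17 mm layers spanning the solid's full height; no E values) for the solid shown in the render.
Reading the render: the shape is an L-shaped prism: outer 16 × 25 mm, arm thicknesses ≈ 5 mm (horizontal) and 5 mm (vertical), extruded 19 mm in z (dimensions read to the nearest mm from the axis ticks). For the g-code, the solid's height is divided into equal slices at the stated Δz and each level perimeter traced with G1 moves after a G0 lift.

; perimeter-only toolpath
G21 ; units = mm
G90 ; absolute positioning
G28 ; home
; layer 1
G0 Z3.17
G0 X0.00 Y0.00
G1 X16.00 Y0.00
G1 X16.00 Y5.00
G1 X5.00 Y5.00
G1 X5.00 Y25.00
G1 X0.00 Y25.00
G1 X0.00 Y0.00
; layer 2
G0 Z6.33
G0 X0.00 Y0.00
G1 X16.00 Y0.00
G1 X16.00 Y5.00
G1 X5.00 Y5.00
G1 X5.00 Y25.00
G1 X0.00 Y25.00
G1 X0.00 Y0.00
; layer 3
G0 Z9.50
G0 X0.00 Y0.00
G1 X16.00 Y0.00
G1 X16.00 Y5.00
G1 X5.00 Y5.00
G1 X5.00 Y25.00
G1 X0.00 Y25.00
G1 X0.00 Y0.00
; layer 4
G0 Z12.67
G0 X0.00 Y0.00
G1 X16.00 Y0.00
G1 X16.00 Y5.00
G1 X5.00 Y5.00
G1 X5.00 Y25.00
G1 X0.00 Y25.00
G1 X0.00 Y0.00
; layer 5
G0 Z15.83
G0 X0.00 Y0.00
G1 X16.00 Y0.00
G1 X16.00 Y5.00
G1 X5.00 Y5.00
G1 X5.00 Y25.00
G1 X0.00 Y25.00
G1 X0.00 Y0.00
; layer 6
G0 Z19.00
G0 X0.00 Y0.00
G1 X16.00 Y0.00
G1 X16.00 Y5.00
G1 X5.00 Y5.00
G1 X5.00 Y25.00
G1 X0.00 Y25.00
G1 X0.00 Y0.00
M2 ; end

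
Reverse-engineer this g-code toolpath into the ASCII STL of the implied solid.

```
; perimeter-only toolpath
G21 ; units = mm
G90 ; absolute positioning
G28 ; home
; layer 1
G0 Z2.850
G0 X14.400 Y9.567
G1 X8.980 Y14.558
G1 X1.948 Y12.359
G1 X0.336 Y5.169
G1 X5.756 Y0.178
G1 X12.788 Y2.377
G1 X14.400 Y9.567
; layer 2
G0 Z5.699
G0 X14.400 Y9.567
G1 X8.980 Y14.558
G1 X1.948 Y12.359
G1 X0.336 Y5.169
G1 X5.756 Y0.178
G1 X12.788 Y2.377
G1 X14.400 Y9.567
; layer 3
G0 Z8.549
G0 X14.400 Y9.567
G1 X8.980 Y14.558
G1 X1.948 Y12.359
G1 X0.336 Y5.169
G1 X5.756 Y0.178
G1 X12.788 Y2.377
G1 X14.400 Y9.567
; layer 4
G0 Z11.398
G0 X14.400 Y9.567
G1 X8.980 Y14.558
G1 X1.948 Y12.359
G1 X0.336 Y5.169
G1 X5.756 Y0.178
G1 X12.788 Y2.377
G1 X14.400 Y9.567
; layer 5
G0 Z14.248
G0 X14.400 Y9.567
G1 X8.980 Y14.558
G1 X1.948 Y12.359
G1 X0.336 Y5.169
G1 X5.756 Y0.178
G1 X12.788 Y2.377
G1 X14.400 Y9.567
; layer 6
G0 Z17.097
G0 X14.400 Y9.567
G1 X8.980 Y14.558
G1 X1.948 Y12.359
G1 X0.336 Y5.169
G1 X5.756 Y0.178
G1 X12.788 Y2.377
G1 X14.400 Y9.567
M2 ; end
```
solid part
  facet normal 0.0000 0.0000 -1.0000
    outer loop
      vertex 1.948 12.359 0.000
      vertex 8.980 14.558 0.000
      vertex 14.400 9.567 0.000
    endloop
  endfacet
  facet normal 0.0000 0.0000 -1.0000
    outer loop
      vertex 0.336 5.169 0.000
      vertex 1.948 12.359 0.000
      vertex 14.400 9.567 0.000
    endloop
  endfacet
  facet normal 0.0000 0.0000 -1.0000
    outer loop
      vertex 5.756 0.178 0.000
      vertex 0.336 5.169 0.000
      vertex 14.400 9.567 0.000
    endloop
  endfacet
  facet normal 0.0000 0.0000 -1.0000
    outer loop
      vertex 12.788 2.377 0.000
      vertex 5.756 0.178 0.000
      vertex 14.400 9.567 0.000
    endloop
  endfacet
  facet normal 0.0000 0.0000 1.0000
    outer loop
      vertex 14.400 9.567 17.097
      vertex 8.980 14.558 17.097
      vertex 1.948 12.359 17.097
    endloop
  endfacet
  facet normal 0.0000 0.0000 1.0000
    outer loop
      vertex 14.400 9.567 17.097
      vertex 1.948 12.359 17.097
      vertex 0.336 5.169 17.097
    endloop
  endfacet
  facet normal 0.0000 0.0000 1.0000
    outer loop
      vertex 14.400 9.567 17.097
      vertex 0.336 5.169 17.097
      vertex 5.756 0.178 17.097
    endloop
  endfacet
  facet normal 0.0000 0.0000 1.0000
    outer loop
      vertex 14.400 9.567 17.097
      vertex 5.756 0.178 17.097
      vertex 12.788 2.377 17.097
    endloop
  endfacet
  facet normal 0.6774 0.7356 0.0000
    outer loop
      vertex 14.400 9.567 0.000
      vertex 8.980 14.558 0.000
      vertex 8.980 14.558 17.097
    endloop
  endfacet
  facet normal 0.6774 0.7356 0.0000
    outer loop
      vertex 14.400 9.567 0.000
      vertex 8.980 14.558 17.097
      vertex 14.400 9.567 17.097
    endloop
  endfacet
  facet normal -0.2985 0.9544 0.0000
    outer loop
      vertex 8.980 14.558 0.000
      vertex 1.948 12.359 0.000
      vertex 1.948 12.359 17.097
    endloop
  endfacet
  facet normal -0.2985 0.9544 0.0000
    outer loop
      vertex 8.980 14.558 0.000
      vertex 1.948 12.359 17.097
      vertex 8.980 14.558 17.097
    endloop
  endfacet
  facet normal -0.9758 0.2188 0.0000
    outer loop
      vertex 1.948 12.359 0.000
      vertex 0.336 5.169 0.000
      vertex 0.336 5.169 17.097
    endloop
  endfacet
  facet normal -0.9758 0.2188 0.0000
    outer loop
      vertex 1.948 12.359 0.000
      vertex 0.336 5.169 17.097
      vertex 1.948 12.359 17.097
    endloop
  endfacet
  facet normal -0.6774 -0.7356 0.0000
    outer loop
      vertex 0.336 5.169 0.000
      vertex 5.756 0.178 0.000
      vertex 5.756 0.178 17.097
    endloop
  endfacet
  facet normal -0.6774 -0.7356 0.0000
    outer loop
      vertex 0.336 5.169 0.000
      vertex 5.756 0.178 17.097
      vertex 0.336 5.169 17.097
    endloop
  endfacet
  facet normal 0.2985 -0.9544 0.0000
    outer loop
      vertex 5.756 0.178 0.000
      vertex 12.788 2.377 0.000
      vertex 12.788 2.377 17.097
    endloop
  endfacet
  facet normal 0.2985 -0.9544 0.0000
    outer loop
      vertex 5.756 0.178 0.000
      vertex 12.788 2.377 17.097
      vertex 5.756 0.178 17.097
    endloop
  endfacet
  facet normal 0.9758 -0.2188 0.0000
    outer loop
      vertex 12.788 2.377 0.000
      vertex 14.400 9.567 0.000
      vertex 14.400 9.567 17.097
    endloop
  endfacet
  facet normal 0.9758 -0.2188 0.0000
    outer loop
      vertex 12.788 2.377 0.000
      vertex 14.400 9.567 17.097
      vertex 12.788 2.377 17.097
    endloop
  endfacet
endsolid part

The G0 Z moves step by Δz≈2.850 mm. Every layer's G1 loop is the same polygon, so the solid is a straight extrusion of it from z=0 to z≈17.1. Closing with flat bottom and top caps and triangulating gives 20 facets — a regular 6-sided prism (a cylinder approximated with 6 flat sides), circumscribed radius ≈ 7.37 mm, height ≈ 17.1 mm.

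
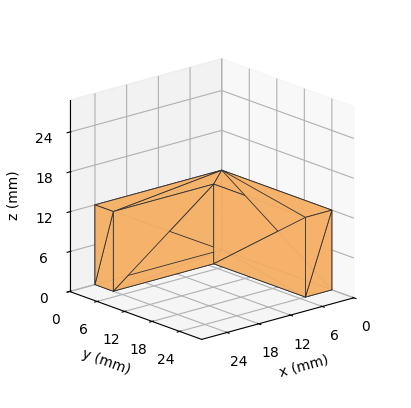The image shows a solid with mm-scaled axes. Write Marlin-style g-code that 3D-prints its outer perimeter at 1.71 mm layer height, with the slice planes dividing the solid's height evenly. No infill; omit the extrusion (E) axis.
Reading the render: the shape is an L-shaped prism: outer 24 × 24 mm, arm thicknesses ≈ 4 mm (horizontal) and 5 mm (vertical), extruded 12 mm in z (dimensions read to the nearest mm from the axis ticks). For the g-code, the solid's height is divided into equal slices at the stated Δz and each level perimeter traced with G1 moves after a G0 lift.

; perimeter-only toolpath
G21 ; units = mm
G90 ; absolute positioning
G28 ; home
; layer 1
G0 Z1.71
G0 X0.00 Y0.00
G1 X24.00 Y0.00
G1 X24.00 Y4.00
G1 X5.00 Y4.00
G1 X5.00 Y24.00
G1 X0.00 Y24.00
G1 X0.00 Y0.00
; layer 2
G0 Z3.43
G0 X0.00 Y0.00
G1 X24.00 Y0.00
G1 X24.00 Y4.00
G1 X5.00 Y4.00
G1 X5.00 Y24.00
G1 X0.00 Y24.00
G1 X0.00 Y0.00
; layer 3
G0 Z5.14
G0 X0.00 Y0.00
G1 X24.00 Y0.00
G1 X24.00 Y4.00
G1 X5.00 Y4.00
G1 X5.00 Y24.00
G1 X0.00 Y24.00
G1 X0.00 Y0.00
; layer 4
G0 Z6.86
G0 X0.00 Y0.00
G1 X24.00 Y0.00
G1 X24.00 Y4.00
G1 X5.00 Y4.00
G1 X5.00 Y24.00
G1 X0.00 Y24.00
G1 X0.00 Y0.00
; layer 5
G0 Z8.57
G0 X0.00 Y0.00
G1 X24.00 Y0.00
G1 X24.00 Y4.00
G1 X5.00 Y4.00
G1 X5.00 Y24.00
G1 X0.00 Y24.00
G1 X0.00 Y0.00
; layer 6
G0 Z10.29
G0 X0.00 Y0.00
G1 X24.00 Y0.00
G1 X24.00 Y4.00
G1 X5.00 Y4.00
G1 X5.00 Y24.00
G1 X0.00 Y24.00
G1 X0.00 Y0.00
; layer 7
G0 Z12.00
G0 X0.00 Y0.00
G1 X24.00 Y0.00
G1 X24.00 Y4.00
G1 X5.00 Y4.00
G1 X5.00 Y24.00
G1 X0.00 Y24.00
G1 X0.00 Y0.00
M2 ; end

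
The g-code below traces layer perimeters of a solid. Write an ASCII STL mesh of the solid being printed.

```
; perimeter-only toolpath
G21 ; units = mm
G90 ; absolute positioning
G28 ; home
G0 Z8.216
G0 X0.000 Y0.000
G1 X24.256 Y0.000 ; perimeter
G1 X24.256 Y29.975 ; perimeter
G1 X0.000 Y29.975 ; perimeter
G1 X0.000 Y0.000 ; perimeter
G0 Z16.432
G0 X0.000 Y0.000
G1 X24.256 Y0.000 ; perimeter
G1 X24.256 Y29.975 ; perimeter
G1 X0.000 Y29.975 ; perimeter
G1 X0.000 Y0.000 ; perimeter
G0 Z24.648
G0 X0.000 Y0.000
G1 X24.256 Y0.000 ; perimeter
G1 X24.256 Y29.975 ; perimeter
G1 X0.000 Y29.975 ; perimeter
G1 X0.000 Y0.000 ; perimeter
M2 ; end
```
solid part
  facet normal 0.0000 0.0000 -1.0000
    outer loop
      vertex 24.256 29.975 0.000
      vertex 24.256 0.000 0.000
      vertex 0.000 0.000 0.000
    endloop
  endfacet
  facet normal 0.0000 0.0000 -1.0000
    outer loop
      vertex 0.000 29.975 0.000
      vertex 24.256 29.975 0.000
      vertex 0.000 0.000 0.000
    endloop
  endfacet
  facet normal 0.0000 0.0000 1.0000
    outer loop
      vertex 0.000 0.000 24.648
      vertex 24.256 0.000 24.648
      vertex 24.256 29.975 24.648
    endloop
  endfacet
  facet normal 0.0000 0.0000 1.0000
    outer loop
      vertex 0.000 0.000 24.648
      vertex 24.256 29.975 24.648
      vertex 0.000 29.975 24.648
    endloop
  endfacet
  facet normal 0.0000 -1.0000 0.0000
    outer loop
      vertex 0.000 0.000 0.000
      vertex 24.256 0.000 0.000
      vertex 24.256 0.000 24.648
    endloop
  endfacet
  facet normal 0.0000 -1.0000 0.0000
    outer loop
      vertex 0.000 0.000 0.000
      vertex 24.256 0.000 24.648
      vertex 0.000 0.000 24.648
    endloop
  endfacet
  facet normal 0.0000 1.0000 0.0000
    outer loop
      vertex 24.256 29.975 24.648
      vertex 24.256 29.975 0.000
      vertex 0.000 29.975 0.000
    endloop
  endfacet
  facet normal 0.0000 1.0000 0.0000
    outer loop
      vertex 0.000 29.975 24.648
      vertex 24.256 29.975 24.648
      vertex 0.000 29.975 0.000
    endloop
  endfacet
  facet normal -1.0000 0.0000 0.0000
    outer loop
      vertex 0.000 29.975 24.648
      vertex 0.000 29.975 0.000
      vertex 0.000 0.000 0.000
    endloop
  endfacet
  facet normal -1.0000 0.0000 0.0000
    outer loop
      vertex 0.000 0.000 24.648
      vertex 0.000 29.975 24.648
      vertex 0.000 0.000 0.000
    endloop
  endfacet
  facet normal 1.0000 0.0000 0.0000
    outer loop
      vertex 24.256 0.000 0.000
      vertex 24.256 29.975 0.000
      vertex 24.256 29.975 24.648
    endloop
  endfacet
  facet normal 1.0000 0.0000 0.0000
    outer loop
      vertex 24.256 0.000 0.000
      vertex 24.256 29.975 24.648
      vertex 24.256 0.000 24.648
    endloop
  endfacet
endsolid part

The G0 Z moves step by Δz≈8.216 mm. Every layer's G1 loop is the same polygon, so the solid is a straight extrusion of it from z=0 to z≈24.6. Closing with flat bottom and top caps and triangulating gives 12 facets — a rectangular box, roughly 24.3 × 30 mm footprint and 24.6 mm tall.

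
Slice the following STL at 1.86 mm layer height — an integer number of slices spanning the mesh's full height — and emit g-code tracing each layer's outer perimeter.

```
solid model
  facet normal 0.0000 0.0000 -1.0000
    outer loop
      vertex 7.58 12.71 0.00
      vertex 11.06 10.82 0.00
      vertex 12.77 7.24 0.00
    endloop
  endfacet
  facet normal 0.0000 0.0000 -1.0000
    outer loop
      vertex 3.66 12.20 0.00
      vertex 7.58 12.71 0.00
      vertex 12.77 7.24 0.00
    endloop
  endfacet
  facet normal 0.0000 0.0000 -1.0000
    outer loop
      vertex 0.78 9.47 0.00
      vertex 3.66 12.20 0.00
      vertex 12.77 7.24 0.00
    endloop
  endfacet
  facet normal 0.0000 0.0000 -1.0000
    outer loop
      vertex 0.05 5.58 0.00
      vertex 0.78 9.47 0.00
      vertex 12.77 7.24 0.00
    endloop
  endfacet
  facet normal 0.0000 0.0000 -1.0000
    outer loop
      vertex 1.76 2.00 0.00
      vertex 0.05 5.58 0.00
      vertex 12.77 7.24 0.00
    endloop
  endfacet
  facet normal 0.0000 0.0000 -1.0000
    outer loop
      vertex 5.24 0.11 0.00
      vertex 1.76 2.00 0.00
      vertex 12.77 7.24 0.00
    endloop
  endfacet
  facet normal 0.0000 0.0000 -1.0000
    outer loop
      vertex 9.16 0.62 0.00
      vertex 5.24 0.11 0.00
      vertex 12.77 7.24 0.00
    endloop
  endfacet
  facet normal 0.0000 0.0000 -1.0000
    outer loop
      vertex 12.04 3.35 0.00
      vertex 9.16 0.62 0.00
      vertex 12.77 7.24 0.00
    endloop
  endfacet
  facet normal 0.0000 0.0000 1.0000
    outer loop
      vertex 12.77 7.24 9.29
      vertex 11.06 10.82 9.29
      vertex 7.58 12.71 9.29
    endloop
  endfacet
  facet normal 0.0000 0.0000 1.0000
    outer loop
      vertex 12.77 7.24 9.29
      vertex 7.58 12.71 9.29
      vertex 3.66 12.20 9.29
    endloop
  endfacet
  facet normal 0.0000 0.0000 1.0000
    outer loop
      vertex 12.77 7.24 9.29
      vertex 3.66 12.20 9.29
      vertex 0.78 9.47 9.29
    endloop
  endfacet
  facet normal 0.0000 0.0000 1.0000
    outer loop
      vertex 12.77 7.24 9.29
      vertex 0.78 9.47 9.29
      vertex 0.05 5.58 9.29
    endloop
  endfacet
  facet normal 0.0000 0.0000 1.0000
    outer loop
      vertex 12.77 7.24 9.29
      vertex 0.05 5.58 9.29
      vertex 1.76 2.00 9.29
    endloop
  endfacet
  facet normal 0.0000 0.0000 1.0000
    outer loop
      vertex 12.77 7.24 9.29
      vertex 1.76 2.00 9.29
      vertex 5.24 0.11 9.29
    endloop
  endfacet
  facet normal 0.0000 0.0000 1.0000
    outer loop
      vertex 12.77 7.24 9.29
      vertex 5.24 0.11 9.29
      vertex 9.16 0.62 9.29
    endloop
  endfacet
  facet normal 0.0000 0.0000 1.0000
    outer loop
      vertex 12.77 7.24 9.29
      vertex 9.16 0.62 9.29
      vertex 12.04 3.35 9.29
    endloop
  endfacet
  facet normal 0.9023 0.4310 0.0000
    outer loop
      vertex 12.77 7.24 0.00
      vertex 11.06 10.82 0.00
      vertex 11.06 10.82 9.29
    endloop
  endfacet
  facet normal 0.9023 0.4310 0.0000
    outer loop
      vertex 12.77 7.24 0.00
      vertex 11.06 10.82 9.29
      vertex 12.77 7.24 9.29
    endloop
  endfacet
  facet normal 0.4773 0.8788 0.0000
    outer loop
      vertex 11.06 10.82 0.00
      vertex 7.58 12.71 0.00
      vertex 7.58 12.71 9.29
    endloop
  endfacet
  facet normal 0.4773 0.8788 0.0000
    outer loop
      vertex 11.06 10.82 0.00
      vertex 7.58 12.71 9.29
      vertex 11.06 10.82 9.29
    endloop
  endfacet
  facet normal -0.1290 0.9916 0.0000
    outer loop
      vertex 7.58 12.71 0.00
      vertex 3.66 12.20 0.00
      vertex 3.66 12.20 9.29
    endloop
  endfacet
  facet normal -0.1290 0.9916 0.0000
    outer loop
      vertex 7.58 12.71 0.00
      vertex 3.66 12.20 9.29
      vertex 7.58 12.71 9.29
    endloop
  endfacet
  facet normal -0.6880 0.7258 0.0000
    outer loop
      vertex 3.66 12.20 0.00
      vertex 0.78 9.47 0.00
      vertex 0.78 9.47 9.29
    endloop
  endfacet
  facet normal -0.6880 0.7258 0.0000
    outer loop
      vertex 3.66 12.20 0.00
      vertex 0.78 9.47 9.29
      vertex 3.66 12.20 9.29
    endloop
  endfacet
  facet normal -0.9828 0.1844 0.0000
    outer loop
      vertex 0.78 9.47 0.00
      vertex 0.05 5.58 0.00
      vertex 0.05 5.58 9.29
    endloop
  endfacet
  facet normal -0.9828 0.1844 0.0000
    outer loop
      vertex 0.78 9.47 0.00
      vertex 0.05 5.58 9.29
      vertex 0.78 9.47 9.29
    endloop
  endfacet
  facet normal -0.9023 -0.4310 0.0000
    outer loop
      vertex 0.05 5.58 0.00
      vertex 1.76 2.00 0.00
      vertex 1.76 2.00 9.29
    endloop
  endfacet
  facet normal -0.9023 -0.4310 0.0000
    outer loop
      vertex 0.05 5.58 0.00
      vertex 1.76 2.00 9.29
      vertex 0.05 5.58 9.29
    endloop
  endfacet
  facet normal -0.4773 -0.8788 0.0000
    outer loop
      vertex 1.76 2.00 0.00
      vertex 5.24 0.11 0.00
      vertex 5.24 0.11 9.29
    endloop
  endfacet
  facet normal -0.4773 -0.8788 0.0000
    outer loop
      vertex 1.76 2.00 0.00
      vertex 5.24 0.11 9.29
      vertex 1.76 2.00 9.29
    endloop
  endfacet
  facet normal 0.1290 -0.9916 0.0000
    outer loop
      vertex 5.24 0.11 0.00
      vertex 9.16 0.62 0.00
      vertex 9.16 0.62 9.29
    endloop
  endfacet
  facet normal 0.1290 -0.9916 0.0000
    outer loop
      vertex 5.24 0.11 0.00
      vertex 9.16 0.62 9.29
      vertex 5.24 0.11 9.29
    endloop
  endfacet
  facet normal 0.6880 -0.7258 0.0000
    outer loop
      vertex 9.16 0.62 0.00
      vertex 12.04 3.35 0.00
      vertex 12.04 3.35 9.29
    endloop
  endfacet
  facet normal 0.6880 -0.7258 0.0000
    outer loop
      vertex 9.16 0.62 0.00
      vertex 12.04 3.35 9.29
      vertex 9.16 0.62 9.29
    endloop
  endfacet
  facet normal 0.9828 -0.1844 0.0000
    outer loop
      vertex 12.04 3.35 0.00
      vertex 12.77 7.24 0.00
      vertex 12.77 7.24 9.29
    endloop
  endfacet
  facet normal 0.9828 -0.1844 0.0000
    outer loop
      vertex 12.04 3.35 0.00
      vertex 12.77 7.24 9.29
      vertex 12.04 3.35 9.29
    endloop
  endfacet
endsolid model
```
; perimeter-only toolpath
G21 ; units = mm
G90 ; absolute positioning
G28 ; home
; layer 1
G0 Z1.86
G0 X12.77 Y7.24
G1 X11.06 Y10.82
G1 X7.58 Y12.71
G1 X3.66 Y12.20
G1 X0.78 Y9.47
G1 X0.05 Y5.58
G1 X1.76 Y2.00
G1 X5.24 Y0.11
G1 X9.16 Y0.62
G1 X12.04 Y3.35
G1 X12.77 Y7.24
; layer 2
G0 Z3.72
G0 X12.77 Y7.24
G1 X11.06 Y10.82
G1 X7.58 Y12.71
G1 X3.66 Y12.20
G1 X0.78 Y9.47
G1 X0.05 Y5.58
G1 X1.76 Y2.00
G1 X5.24 Y0.11
G1 X9.16 Y0.62
G1 X12.04 Y3.35
G1 X12.77 Y7.24
; layer 3
G0 Z5.57
G0 X12.77 Y7.24
G1 X11.06 Y10.82
G1 X7.58 Y12.71
G1 X3.66 Y12.20
G1 X0.78 Y9.47
G1 X0.05 Y5.58
G1 X1.76 Y2.00
G1 X5.24 Y0.11
G1 X9.16 Y0.62
G1 X12.04 Y3.35
G1 X12.77 Y7.24
; layer 4
G0 Z7.43
G0 X12.77 Y7.24
G1 X11.06 Y10.82
G1 X7.58 Y12.71
G1 X3.66 Y12.20
G1 X0.78 Y9.47
G1 X0.05 Y5.58
G1 X1.76 Y2.00
G1 X5.24 Y0.11
G1 X9.16 Y0.62
G1 X12.04 Y3.35
G1 X12.77 Y7.24
; layer 5
G0 Z9.29
G0 X12.77 Y7.24
G1 X11.06 Y10.82
G1 X7.58 Y12.71
G1 X3.66 Y12.20
G1 X0.78 Y9.47
G1 X0.05 Y5.58
G1 X1.76 Y2.00
G1 X5.24 Y0.11
G1 X9.16 Y0.62
G1 X12.04 Y3.35
G1 X12.77 Y7.24
M2 ; end

The solid is a regular 10-sided prism (a cylinder approximated with 10 flat sides), circumscribed radius ≈ 6.41 mm, height ≈ 9.29 mm. Slicing at Δz = 1.86 mm — 5 equal slices spanning the solid's height, so layer i sits at z = i·h/5 — gives 5 non-empty perimeters. Each is a 10-segment closed polygon; G0 lifts to the layer z and rapids to the start vertex, then G1 traces the edges.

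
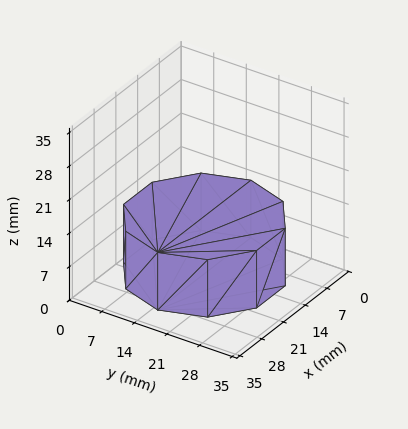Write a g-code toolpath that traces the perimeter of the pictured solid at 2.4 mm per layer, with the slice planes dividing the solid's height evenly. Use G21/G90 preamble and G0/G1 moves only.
Reading the render: the shape is a regular 10-sided prism (a cylinder approximated with 10 flat sides), circumscribed radius ≈ 15 mm, height ≈ 12 mm (dimensions read to the nearest mm from the axis ticks). For the g-code, the solid's height is divided into equal slices at the stated Δz and each level perimeter traced with G1 moves after a G0 lift.

; perimeter-only toolpath
G21 ; units = mm
G90 ; absolute positioning
G28 ; home
; layer 1
G0 Z2.4
G0 X30.0 Y15.0
G1 X27.1 Y23.8
G1 X19.6 Y29.3
G1 X10.4 Y29.3
G1 X2.9 Y23.8
G1 X0.0 Y15.0
G1 X2.9 Y6.2
G1 X10.4 Y0.7
G1 X19.6 Y0.7
G1 X27.1 Y6.2
G1 X30.0 Y15.0
; layer 2
G0 Z4.8
G0 X30.0 Y15.0
G1 X27.1 Y23.8
G1 X19.6 Y29.3
G1 X10.4 Y29.3
G1 X2.9 Y23.8
G1 X0.0 Y15.0
G1 X2.9 Y6.2
G1 X10.4 Y0.7
G1 X19.6 Y0.7
G1 X27.1 Y6.2
G1 X30.0 Y15.0
; layer 3
G0 Z7.2
G0 X30.0 Y15.0
G1 X27.1 Y23.8
G1 X19.6 Y29.3
G1 X10.4 Y29.3
G1 X2.9 Y23.8
G1 X0.0 Y15.0
G1 X2.9 Y6.2
G1 X10.4 Y0.7
G1 X19.6 Y0.7
G1 X27.1 Y6.2
G1 X30.0 Y15.0
; layer 4
G0 Z9.6
G0 X30.0 Y15.0
G1 X27.1 Y23.8
G1 X19.6 Y29.3
G1 X10.4 Y29.3
G1 X2.9 Y23.8
G1 X0.0 Y15.0
G1 X2.9 Y6.2
G1 X10.4 Y0.7
G1 X19.6 Y0.7
G1 X27.1 Y6.2
G1 X30.0 Y15.0
; layer 5
G0 Z12.0
G0 X30.0 Y15.0
G1 X27.1 Y23.8
G1 X19.6 Y29.3
G1 X10.4 Y29.3
G1 X2.9 Y23.8
G1 X0.0 Y15.0
G1 X2.9 Y6.2
G1 X10.4 Y0.7
G1 X19.6 Y0.7
G1 X27.1 Y6.2
G1 X30.0 Y15.0
M2 ; end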